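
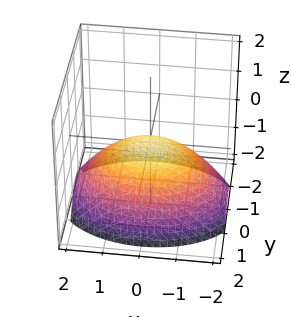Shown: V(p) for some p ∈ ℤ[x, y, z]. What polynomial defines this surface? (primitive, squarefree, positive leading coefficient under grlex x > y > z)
x^2 + 2*y^2 + 3*z

(a) deg p = 2. A single bowl opening along one axis; a quadric.
(b) Symmetries: mirror symmetry x ↦ −x ⇒ only even powers of x; mirror symmetry y ↦ −y ⇒ only even powers of y.
(c) Checking where it meets the axes: it crosses the x-axis at the gridline x = 0; one y-axis crossing is at y = 0; one z-axis crossing is at z = 0.
(d) Putting this together gives p.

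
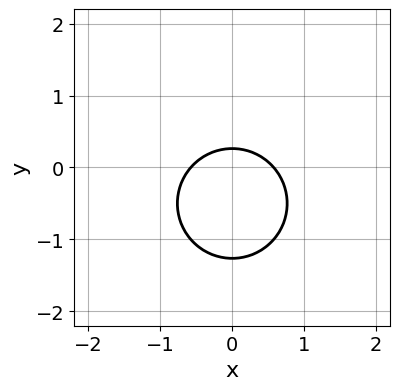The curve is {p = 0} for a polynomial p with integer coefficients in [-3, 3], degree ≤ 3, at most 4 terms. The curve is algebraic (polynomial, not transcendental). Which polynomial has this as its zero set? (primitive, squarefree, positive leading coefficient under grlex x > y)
The degree is 2 — the shape is more complex than any degree-1 curve.
Symmetries: the x ↦ −x reflection is a symmetry, so x appears only in even powers.
Putting this together gives p.

3*x^2 + 3*y^2 + 3*y - 1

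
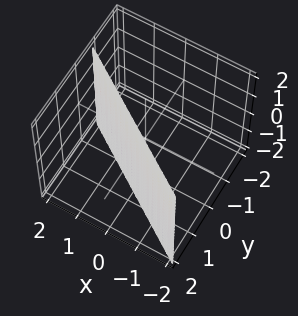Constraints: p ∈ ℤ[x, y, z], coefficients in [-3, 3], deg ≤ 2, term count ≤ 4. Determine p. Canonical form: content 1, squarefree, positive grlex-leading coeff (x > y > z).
2*x + 3*y - 2

First, the degree is 1 — the surface is flat (a plane).
Then, checking where it meets the axes: it crosses the x-axis at the gridline x = 1; no z-intercept at any integer in the box.
Finally, these observations pin down the coefficients.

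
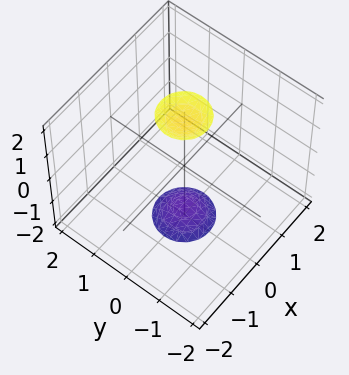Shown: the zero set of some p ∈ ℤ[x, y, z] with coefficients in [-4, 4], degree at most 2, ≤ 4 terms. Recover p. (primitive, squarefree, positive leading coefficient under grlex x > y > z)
3*x^2 + 3*y^2 - z^2 + 3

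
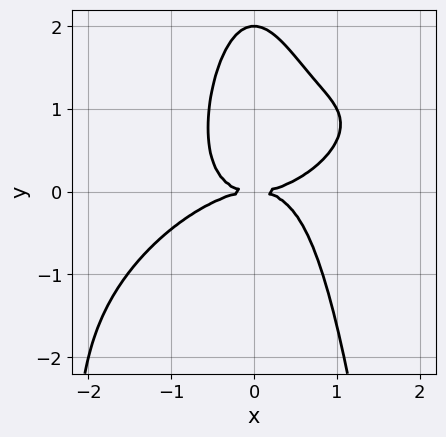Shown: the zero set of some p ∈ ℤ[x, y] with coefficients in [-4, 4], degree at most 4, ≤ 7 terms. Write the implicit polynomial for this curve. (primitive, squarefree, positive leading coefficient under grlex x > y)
1. deg p = 4.
2. Against the integer gridlines: it meets the x-axis at x = 0 (among the integer gridlines); the y-axis gridline crossings are at y ∈ {0, 2}.
3. Assembling these constraints gives the stated polynomial.

x^4 - 2*x^3*y + 2*x^2*y^2 + y^3 - 2*y^2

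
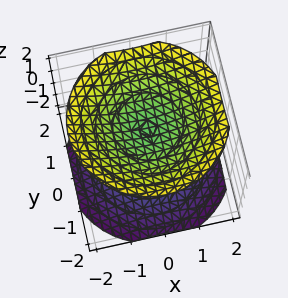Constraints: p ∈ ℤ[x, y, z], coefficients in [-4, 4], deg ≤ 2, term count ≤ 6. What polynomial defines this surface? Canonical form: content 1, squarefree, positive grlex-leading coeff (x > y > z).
2*x^2 + 2*y^2 - 3*z^2 + 3

There are 2 components. Treating them together as one polynomial.
deg p = 2. Two sheets facing apart; a quadric.
Symmetries: it's symmetric under z → −z, forcing even powers of z; the z-axis is an axis of rotation, so x and y enter only as x² + y².
Against the integer gridlines: the z-axis gridline crossings are at z ∈ {-1, 1}; it misses every integer gridline on the x-axis; it misses every integer gridline on the y-axis.
Together with the visible shape, these determine p as stated.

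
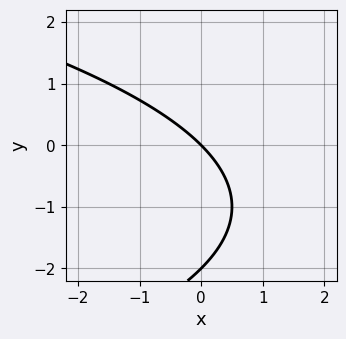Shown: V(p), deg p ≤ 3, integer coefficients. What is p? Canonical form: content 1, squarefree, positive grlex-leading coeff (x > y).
y^2 + 2*x + 2*y

1. The degree is 2 — no degree-1 curve has this shape.
2. From the axis intercepts and sections: among the integer gridlines, it crosses the y-axis at y ∈ {-2, 0}; it crosses the x-axis at the gridline x = 0.
3. Solving for integer coefficients yields p as stated.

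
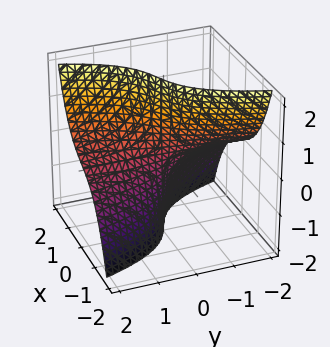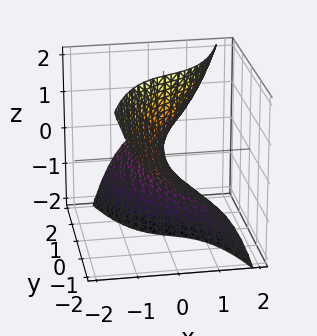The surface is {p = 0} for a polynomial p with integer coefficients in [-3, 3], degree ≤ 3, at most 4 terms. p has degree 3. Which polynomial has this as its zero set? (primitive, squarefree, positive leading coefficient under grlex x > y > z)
deg p = 3. A generic line meets the surface in up to 3 points.
Checking where it meets the axes: the visible z-axis segment lies entirely on the surface; the visible y-axis segment lies entirely on the surface.
Solving for integer coefficients yields p as stated.

2*x^3 - x^2 - 3*y*z + 3*x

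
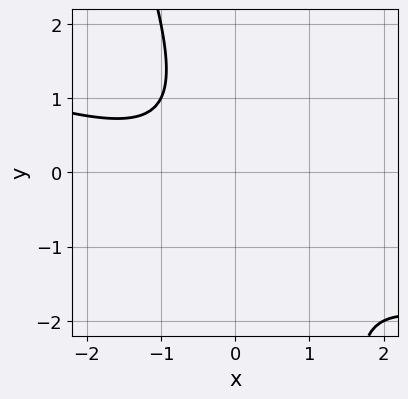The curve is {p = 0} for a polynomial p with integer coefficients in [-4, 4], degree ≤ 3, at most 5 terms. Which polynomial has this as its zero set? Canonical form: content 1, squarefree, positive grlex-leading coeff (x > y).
x^2 + 3*x*y + y^2 + x + 2

First, the degree is 2 — the shape is more complex than any degree-1 curve.
Then, from the axis intercepts and sections: no x-intercept at any integer in the box; it misses every integer gridline on the y-axis.
Finally, these observations pin down the coefficients.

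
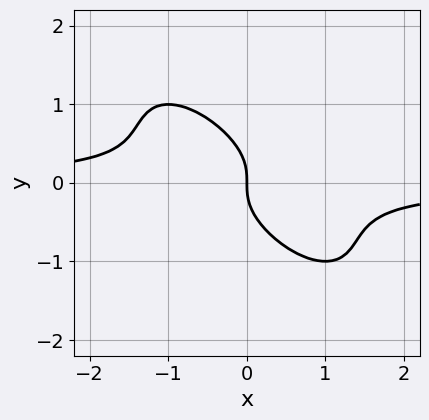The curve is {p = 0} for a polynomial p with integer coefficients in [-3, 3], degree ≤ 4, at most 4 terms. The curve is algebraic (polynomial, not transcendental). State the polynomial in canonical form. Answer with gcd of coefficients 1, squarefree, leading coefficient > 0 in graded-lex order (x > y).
(a) The degree is 3 — a generic line meets the curve in up to 3 points.
(b) Reading off the gridlines: one x-axis crossing is at x = 0; one y-axis crossing is at y = 0.
(c) Together with the visible shape, these determine p as stated.

2*x^2*y + 3*x*y^2 + 2*y^3 + x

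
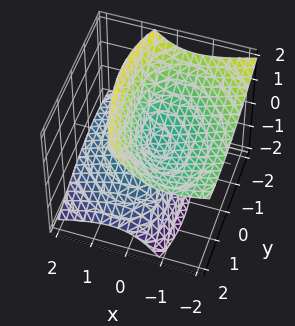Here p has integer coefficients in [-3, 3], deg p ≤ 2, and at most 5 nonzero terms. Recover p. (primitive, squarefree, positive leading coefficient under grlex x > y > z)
1. The picture has 2 separate pieces.
2. deg p = 2.
3. Observable constraints: it crosses the x-axis at the gridline x = 0; it meets the y-axis at y = 0 (among the integer gridlines).
4. These observations pin down the coefficients.

2*x^2 + x*y + 3*x*z + y^2 - 2*z^2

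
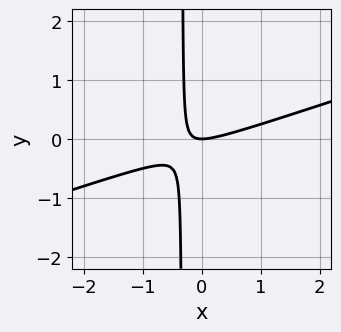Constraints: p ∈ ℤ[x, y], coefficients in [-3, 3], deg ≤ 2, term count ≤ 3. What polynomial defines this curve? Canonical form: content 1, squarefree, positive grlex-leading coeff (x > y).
First, degree: no degree-1 curve has this shape, so deg p = 2.
Then, from the axis intercepts and sections: one y-axis crossing is at y = 0; it meets the x-axis at x = 0 (among the integer gridlines).
Finally, these observations pin down the coefficients.

x^2 - 3*x*y - y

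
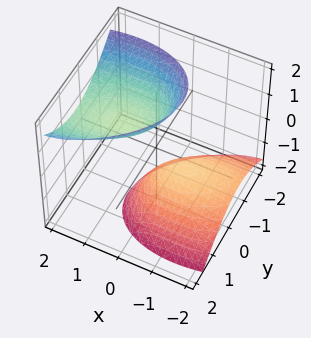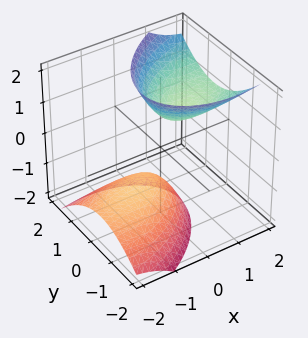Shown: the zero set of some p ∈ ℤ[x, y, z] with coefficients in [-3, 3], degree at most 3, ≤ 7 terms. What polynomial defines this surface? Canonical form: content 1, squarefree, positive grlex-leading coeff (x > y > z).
x^2 - x*y - 2*x*z + 2*y^2 - z^2 + 1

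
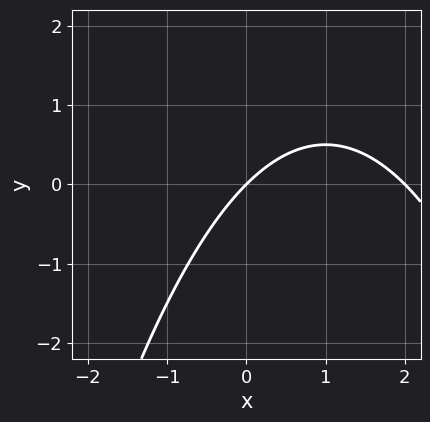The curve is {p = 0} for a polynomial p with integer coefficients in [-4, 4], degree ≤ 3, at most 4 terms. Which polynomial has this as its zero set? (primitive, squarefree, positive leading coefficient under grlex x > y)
x^2 - 2*x + 2*y

1. The degree is 2 — no degree-1 curve has this shape.
2. Reading off the gridlines: among the integer gridlines, it crosses the x-axis at x ∈ {0, 2}; one y-axis crossing is at y = 0.
3. These observations pin down the coefficients.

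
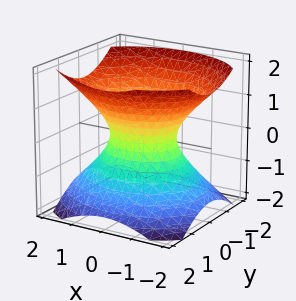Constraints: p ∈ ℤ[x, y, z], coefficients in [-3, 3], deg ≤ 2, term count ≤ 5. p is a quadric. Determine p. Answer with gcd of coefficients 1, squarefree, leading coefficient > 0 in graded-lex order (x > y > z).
First, degree: one connected sheet with a waist; a quadric, so deg p = 2.
Next, symmetries: it's symmetric under y → −y, forcing even powers of y; the z ↦ −z reflection is a symmetry, so z appears only in even powers; mirror symmetry x ↦ −x ⇒ only even powers of x.
Then, reading off the gridlines: the x-axis gridline crossings are at x ∈ {-1, 1}; no z-intercept at any integer in the box.
Finally, fitting integer coefficients to these (and the overall shape) gives p.

2*x^2 + 3*y^2 - 3*z^2 - 2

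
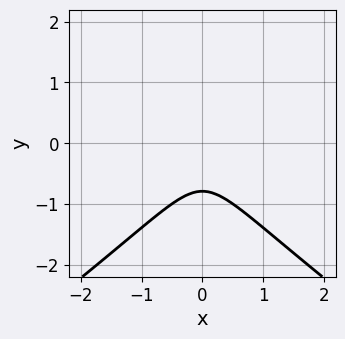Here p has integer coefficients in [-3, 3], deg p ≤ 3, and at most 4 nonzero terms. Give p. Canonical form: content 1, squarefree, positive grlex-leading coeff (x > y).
x^2*y - 2*y^3 - 3*x^2 - 1

The degree is 3 — a generic line meets the curve in up to 3 points.
Symmetries: it's symmetric under x → −x, forcing even powers of x.
Observable constraints: it misses every integer gridline on the x-axis.
Matching integer coefficients to the picture gives p.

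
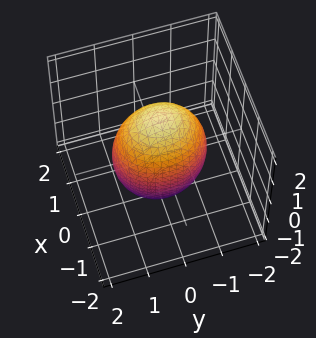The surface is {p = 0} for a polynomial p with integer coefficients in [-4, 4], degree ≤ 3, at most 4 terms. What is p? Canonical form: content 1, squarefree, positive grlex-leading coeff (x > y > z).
First, degree: a closed, bounded, convex surface; a quadric, so deg p = 2.
Then, symmetries: mirror symmetry y ↦ −y ⇒ only even powers of y; it's symmetric under z → −z, forcing even powers of z; mirror symmetry x ↦ −x ⇒ only even powers of x.
Next, against the integer gridlines: among the integer gridlines, it crosses the x-axis at x ∈ {-1, 1}.
Finally, the integer polynomial consistent with all of this is the stated p.

3*x^2 + 2*y^2 + z^2 - 3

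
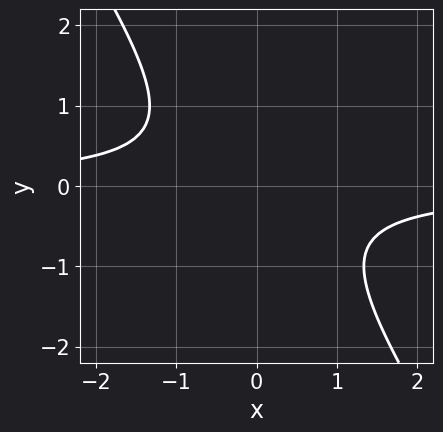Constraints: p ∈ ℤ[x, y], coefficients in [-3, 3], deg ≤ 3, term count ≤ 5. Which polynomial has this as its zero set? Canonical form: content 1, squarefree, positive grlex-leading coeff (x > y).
3*x*y + 2*y^2 + 2

(a) deg p = 2. A generic line meets the curve in up to 2 points.
(b) From the visible intercepts: no x-intercept at any integer in the box; the curve avoids every integer y-axis point in the box.
(c) Assembling these constraints gives the stated polynomial.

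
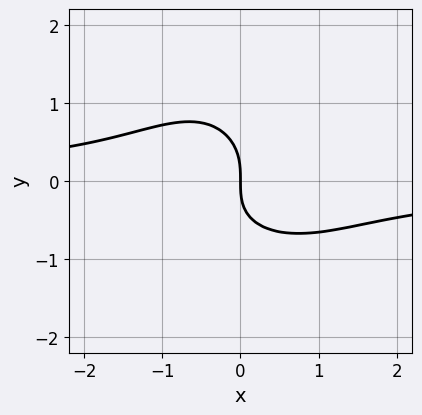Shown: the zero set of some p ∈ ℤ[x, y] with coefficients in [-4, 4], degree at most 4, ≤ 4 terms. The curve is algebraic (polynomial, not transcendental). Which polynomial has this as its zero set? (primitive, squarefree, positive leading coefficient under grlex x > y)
y^4 - 3*x^2*y - 3*y^3 - 3*x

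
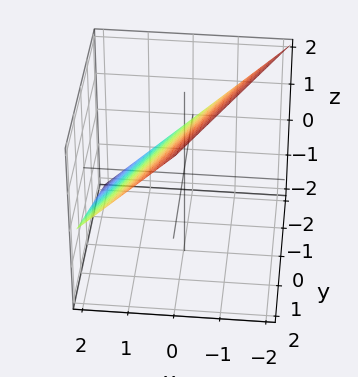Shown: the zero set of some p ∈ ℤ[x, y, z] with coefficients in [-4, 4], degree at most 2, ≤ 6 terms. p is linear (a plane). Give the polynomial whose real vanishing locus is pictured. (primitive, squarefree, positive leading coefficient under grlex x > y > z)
(a) deg p = 1.
(b) Against the integer gridlines: it meets the z-axis at z = 1 (among the integer gridlines); it crosses the x-axis at the gridline x = 1; it crosses the y-axis at the gridline y = -2.
(c) The integer polynomial consistent with all of this is the stated p.

2*x - y + 2*z - 2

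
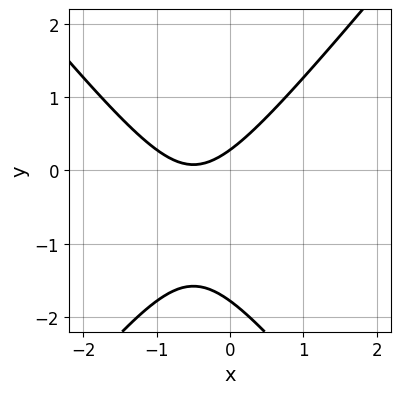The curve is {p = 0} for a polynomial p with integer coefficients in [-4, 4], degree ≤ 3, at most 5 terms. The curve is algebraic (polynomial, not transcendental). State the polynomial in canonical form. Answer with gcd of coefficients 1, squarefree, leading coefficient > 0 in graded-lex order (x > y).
1. Degree: a generic line meets the curve in up to 2 points, so deg p = 2.
2. From the axis intercepts and sections: the curve avoids every integer x-axis point in the box.
3. These observations pin down the coefficients.

3*x^2 - 2*y^2 + 3*x - 3*y + 1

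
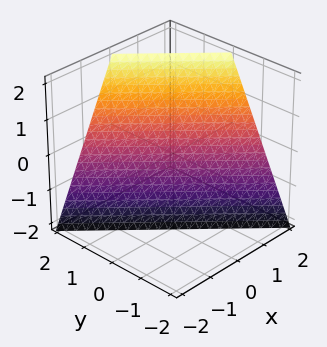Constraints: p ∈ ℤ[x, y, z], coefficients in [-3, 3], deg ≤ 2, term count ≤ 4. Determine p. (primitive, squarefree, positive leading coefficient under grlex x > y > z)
First, the degree is 1 — the surface is flat (a plane).
Then, observable constraints: it crosses the y-axis at the gridline y = 1; it meets the z-axis at z = -2 (among the integer gridlines); it meets the x-axis at x = 1 (among the integer gridlines).
Finally, assembling these constraints gives the stated polynomial.

2*x + 2*y - z - 2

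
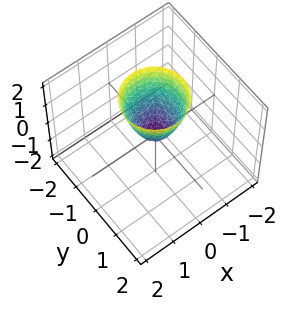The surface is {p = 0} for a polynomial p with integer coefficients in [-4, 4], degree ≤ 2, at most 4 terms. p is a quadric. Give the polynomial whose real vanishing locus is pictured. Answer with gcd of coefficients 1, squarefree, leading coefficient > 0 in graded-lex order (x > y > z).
1. deg p = 2. A single bowl opening along one axis; a quadric.
2. Symmetry: every cross-section ⟂ z is a circle, so x, y appear only via x² + y².
3. Checking where it meets the axes: it meets the z-axis at z = 0 (among the integer gridlines); a circular section at z = 1 has radius between 0 and 1; one x-axis crossing is at x = 0; it meets the y-axis at y = 0 (among the integer gridlines).
4. Solving for integer coefficients yields p as stated.

2*x^2 + 2*y^2 - z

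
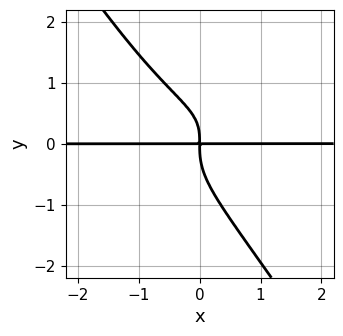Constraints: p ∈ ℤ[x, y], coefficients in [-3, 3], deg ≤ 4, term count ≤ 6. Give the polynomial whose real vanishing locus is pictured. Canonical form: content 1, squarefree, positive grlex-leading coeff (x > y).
1. Degree: the shape is more complex than any degree-3 curve, so deg p = 4.
2. From the axis intercepts and sections: every point of the x-axis in the box is on the curve.
3. Putting this together gives p.

2*x^2*y^2 - 3*x*y^3 - 3*y^4 + 2*x*y^2 - 3*x*y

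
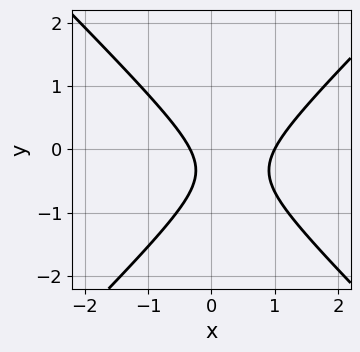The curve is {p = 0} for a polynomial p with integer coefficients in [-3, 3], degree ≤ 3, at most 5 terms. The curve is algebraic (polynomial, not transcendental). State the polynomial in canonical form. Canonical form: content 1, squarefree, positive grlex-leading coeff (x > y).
3*x^2 - 3*y^2 - 2*x - 2*y - 1

First, degree: no degree-1 curve has this shape, so deg p = 2.
Then, checking where it meets the axes: no y-intercept at any integer in the box; one x-axis crossing is at x = 1.
Finally, fitting integer coefficients to these (and the overall shape) gives p.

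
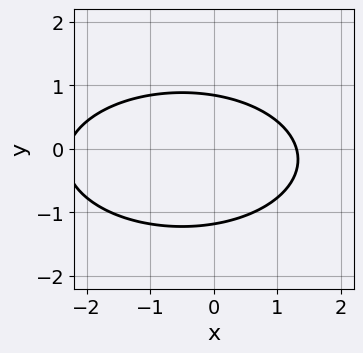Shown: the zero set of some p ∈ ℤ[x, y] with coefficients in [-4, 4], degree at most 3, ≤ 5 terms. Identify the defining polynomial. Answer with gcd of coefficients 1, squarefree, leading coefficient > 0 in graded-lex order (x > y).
x^2 + 3*y^2 + x + y - 3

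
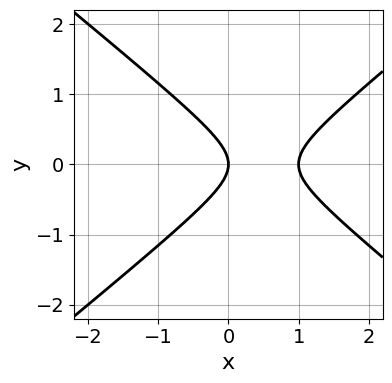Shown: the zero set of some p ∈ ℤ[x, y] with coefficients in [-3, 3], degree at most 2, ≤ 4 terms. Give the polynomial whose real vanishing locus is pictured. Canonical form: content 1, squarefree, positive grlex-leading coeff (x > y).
The degree is 2 — the shape is more complex than any degree-1 curve.
Symmetries: mirror symmetry y ↦ −y ⇒ only even powers of y.
Checking where it meets the axes: it crosses the y-axis at the gridline y = 0; among the integer gridlines, it crosses the x-axis at x ∈ {0, 1}.
These observations pin down the coefficients.

2*x^2 - 3*y^2 - 2*x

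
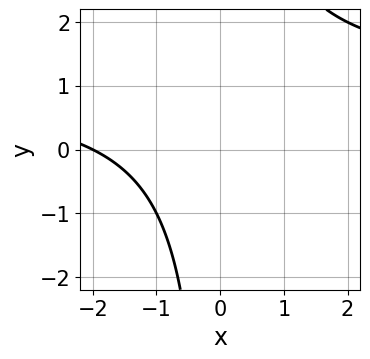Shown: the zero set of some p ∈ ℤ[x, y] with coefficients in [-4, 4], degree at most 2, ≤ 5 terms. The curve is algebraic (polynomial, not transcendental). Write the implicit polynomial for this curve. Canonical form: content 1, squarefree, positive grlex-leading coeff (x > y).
x*y - x - 2

Degree: no degree-1 curve has this shape, so deg p = 2.
Against the integer gridlines: it meets the x-axis at x = -2 (among the integer gridlines); the curve avoids every integer y-axis point in the box.
Solving for integer coefficients yields p as stated.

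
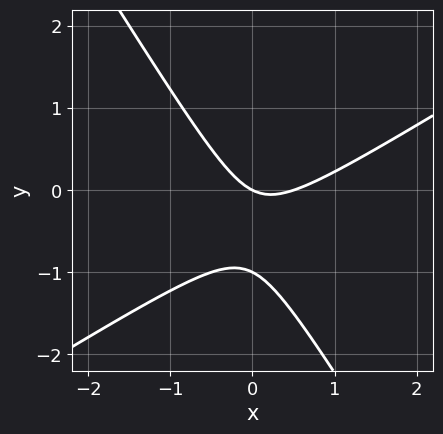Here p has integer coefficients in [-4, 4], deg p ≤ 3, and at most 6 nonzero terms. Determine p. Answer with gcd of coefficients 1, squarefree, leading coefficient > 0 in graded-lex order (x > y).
2*x^2 - 2*x*y - 2*y^2 - x - 2*y

Degree: no degree-1 curve has this shape, so deg p = 2.
Observable constraints: one x-axis crossing is at x = 0; the y-axis gridline crossings are at y ∈ {-1, 0}.
Fitting integer coefficients to these (and the overall shape) gives p.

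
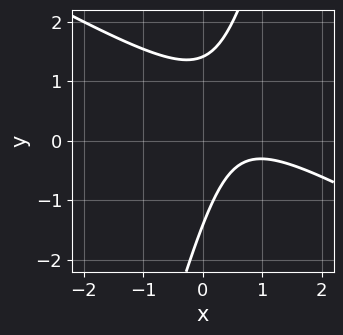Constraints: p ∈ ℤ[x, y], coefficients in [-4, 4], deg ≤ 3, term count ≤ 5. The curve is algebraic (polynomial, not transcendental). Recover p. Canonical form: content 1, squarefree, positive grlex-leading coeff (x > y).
First, the degree is 2 — a generic line meets the curve in up to 2 points.
Next, from the axis intercepts and sections: the curve avoids every integer x-axis point in the box.
Finally, the integer polynomial consistent with all of this is the stated p.

2*x^2 + 3*x*y - y^2 - 3*x + 2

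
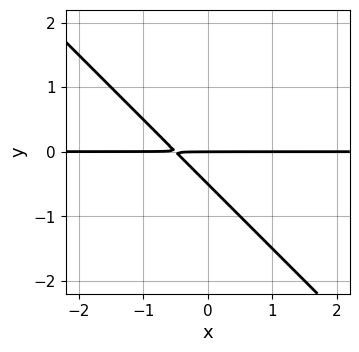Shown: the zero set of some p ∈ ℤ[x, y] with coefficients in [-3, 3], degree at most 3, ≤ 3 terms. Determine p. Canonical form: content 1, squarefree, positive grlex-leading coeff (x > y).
(a) deg p = 2. The shape is more complex than any degree-1 curve.
(b) From the visible intercepts: every point of the x-axis in the box is on the curve; one y-axis crossing is at y = 0.
(c) Assembling these constraints gives the stated polynomial.

2*x*y + 2*y^2 + y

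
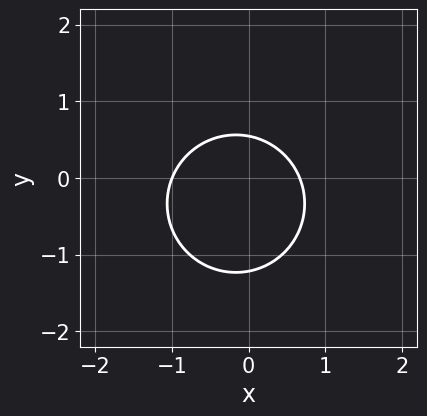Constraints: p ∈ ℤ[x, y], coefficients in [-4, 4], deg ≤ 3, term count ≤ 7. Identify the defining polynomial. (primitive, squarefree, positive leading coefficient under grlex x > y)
(a) Degree: a generic line meets the curve in up to 2 points, so deg p = 2.
(b) Against the integer gridlines: one x-axis crossing is at x = -1.
(c) Fitting integer coefficients to these (and the overall shape) gives p.

3*x^2 + 3*y^2 + x + 2*y - 2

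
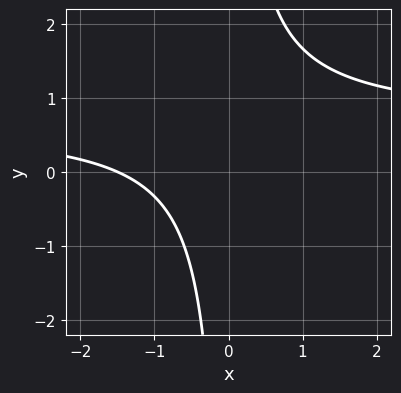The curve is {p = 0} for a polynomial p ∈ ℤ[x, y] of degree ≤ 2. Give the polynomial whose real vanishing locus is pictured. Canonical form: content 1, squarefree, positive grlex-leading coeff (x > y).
3*x*y - 2*x - 3

1. The degree is 2 — a generic line meets the curve in up to 2 points.
2. Against the integer gridlines: no y-intercept at any integer in the box.
3. The integer polynomial consistent with all of this is the stated p.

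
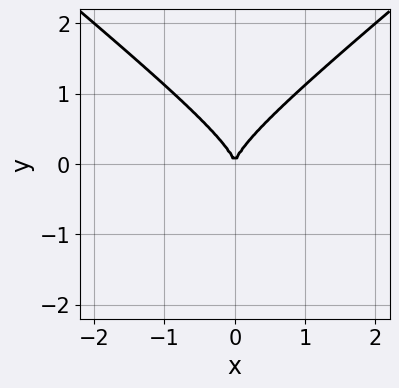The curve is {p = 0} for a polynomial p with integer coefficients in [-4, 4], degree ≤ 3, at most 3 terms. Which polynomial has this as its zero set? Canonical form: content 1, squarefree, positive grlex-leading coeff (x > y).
2*x^2*y - 3*y^3 + 2*x^2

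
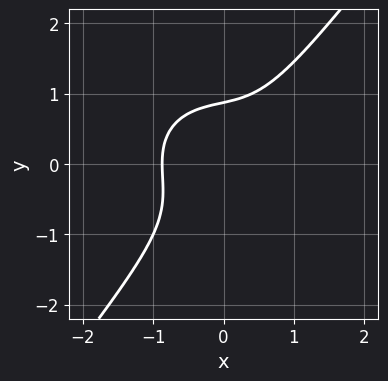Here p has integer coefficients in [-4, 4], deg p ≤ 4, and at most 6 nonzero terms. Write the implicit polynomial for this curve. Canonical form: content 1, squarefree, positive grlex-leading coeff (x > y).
3*x^3 + 2*x*y^2 - 3*y^3 + 2

First, degree: the shape is more complex than any degree-2 curve, so deg p = 3.
Finally, matching integer coefficients to the picture gives p.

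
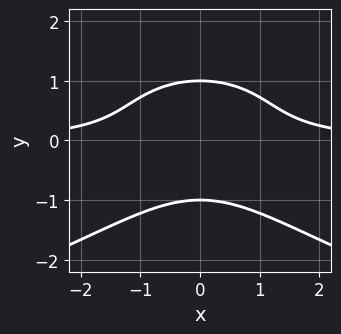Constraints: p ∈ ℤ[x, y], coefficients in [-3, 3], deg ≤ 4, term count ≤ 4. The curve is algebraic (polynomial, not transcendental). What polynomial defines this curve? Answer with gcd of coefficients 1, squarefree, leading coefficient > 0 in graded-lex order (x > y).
Degree: a generic line meets the curve in up to 4 points, so deg p = 4.
Symmetries: it's symmetric under x → −x, forcing even powers of x.
From the visible intercepts: the y-axis gridline crossings are at y ∈ {-1, 1}; no x-intercept at any integer in the box.
These observations pin down the coefficients.

y^4 + x^2*y - 1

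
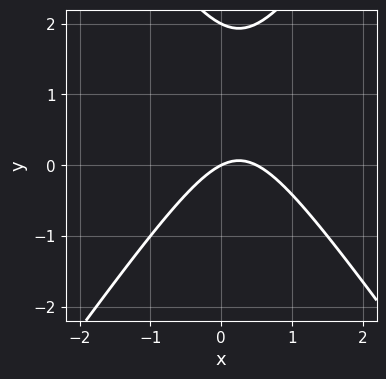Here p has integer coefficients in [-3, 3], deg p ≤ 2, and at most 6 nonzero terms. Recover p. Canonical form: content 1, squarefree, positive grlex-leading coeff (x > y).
2*x^2 - y^2 - x + 2*y

deg p = 2. A generic line meets the curve in up to 2 points.
Observable constraints: among the integer gridlines, it crosses the y-axis at y ∈ {0, 2}; it crosses the x-axis at the gridline x = 0.
Assembling these constraints gives the stated polynomial.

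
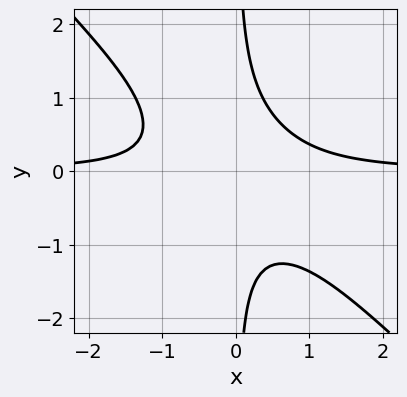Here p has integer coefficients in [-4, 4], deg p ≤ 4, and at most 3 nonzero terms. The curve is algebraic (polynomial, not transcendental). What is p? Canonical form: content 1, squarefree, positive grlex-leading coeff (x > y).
2*x^2*y + 2*x*y^2 - 1

(a) deg p = 3. A generic line meets the curve in up to 3 points.
(b) Checking where it meets the axes: no x-intercept at any integer in the box; it misses every integer gridline on the y-axis.
(c) Matching integer coefficients to the picture gives p.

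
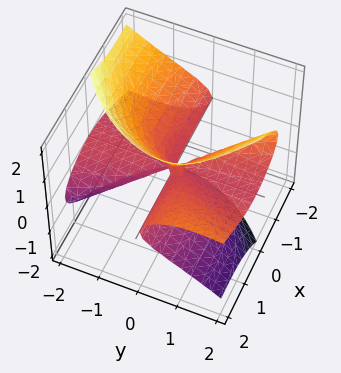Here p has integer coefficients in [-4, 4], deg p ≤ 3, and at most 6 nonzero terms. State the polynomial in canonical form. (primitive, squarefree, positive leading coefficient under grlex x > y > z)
x^2*y - 3*x*z^2 - 2*y^2*z + 2*z^3

(a) deg p = 3.
(b) From the visible intercepts: every point of the x-axis in the box is on the surface; it crosses the z-axis at the gridline z = 0.
(c) Putting this together gives p.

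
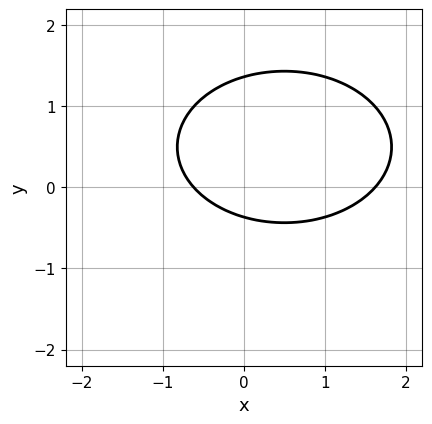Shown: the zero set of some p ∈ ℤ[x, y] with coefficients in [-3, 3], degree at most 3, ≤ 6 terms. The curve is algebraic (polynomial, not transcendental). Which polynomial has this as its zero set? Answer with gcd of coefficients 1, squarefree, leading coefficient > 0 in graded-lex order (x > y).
x^2 + 2*y^2 - x - 2*y - 1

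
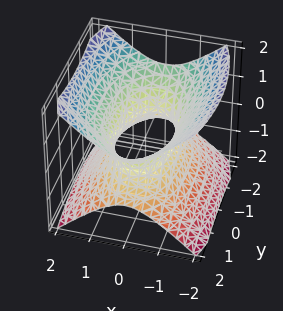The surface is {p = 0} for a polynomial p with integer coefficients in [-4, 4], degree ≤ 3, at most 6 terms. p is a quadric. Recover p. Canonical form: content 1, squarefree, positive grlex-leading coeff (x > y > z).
3*x^2 + y^2 - 3*z^2 - 2

(a) Degree: an hourglass — one-sheet hyperboloid; a quadric, so deg p = 2.
(b) Symmetries: the z ↦ −z reflection is a symmetry, so z appears only in even powers; mirror symmetry y ↦ −y ⇒ only even powers of y; mirror symmetry x ↦ −x ⇒ only even powers of x.
(c) From the axis intercepts and sections: the surface avoids every integer z-axis point in the box.
(d) Matching integer coefficients to the picture gives p.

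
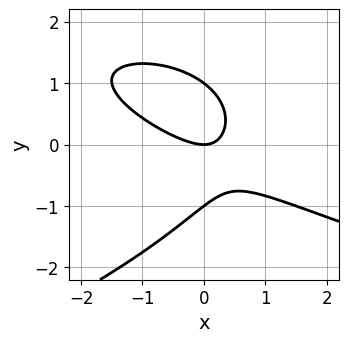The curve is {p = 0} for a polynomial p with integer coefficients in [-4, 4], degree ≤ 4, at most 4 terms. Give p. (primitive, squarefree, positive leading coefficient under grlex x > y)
2*y^3 + 2*x^2 + 3*x*y - 2*y

1. The degree is 3 — no degree-2 curve has this shape.
2. From the axis intercepts and sections: it meets the x-axis at x = 0 (among the integer gridlines); the y-axis gridline crossings are at y ∈ {-1, 0, 1}.
3. Solving for integer coefficients yields p as stated.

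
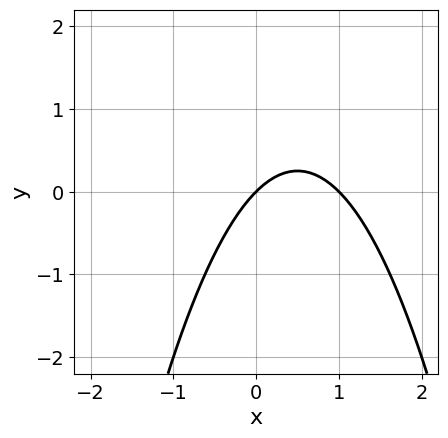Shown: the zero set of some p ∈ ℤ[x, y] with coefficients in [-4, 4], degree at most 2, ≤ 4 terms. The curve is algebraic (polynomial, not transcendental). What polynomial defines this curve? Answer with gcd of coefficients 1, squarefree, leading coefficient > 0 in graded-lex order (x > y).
x^2 - x + y

(a) Degree: the shape is more complex than any degree-1 curve, so deg p = 2.
(b) Observable constraints: it meets the y-axis at y = 0 (among the integer gridlines); the x-axis gridline crossings are at x ∈ {0, 1}.
(c) Assembling these constraints gives the stated polynomial.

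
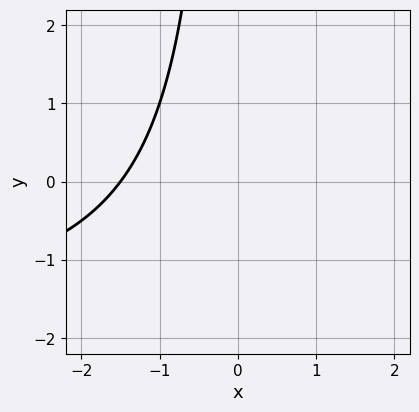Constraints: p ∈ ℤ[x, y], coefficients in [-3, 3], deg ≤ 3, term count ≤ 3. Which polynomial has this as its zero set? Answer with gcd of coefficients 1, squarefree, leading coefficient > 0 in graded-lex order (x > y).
(a) deg p = 2. No degree-1 curve has this shape.
(b) Against the integer gridlines: no y-intercept at any integer in the box.
(c) Assembling these constraints gives the stated polynomial.

x*y + 2*x + 3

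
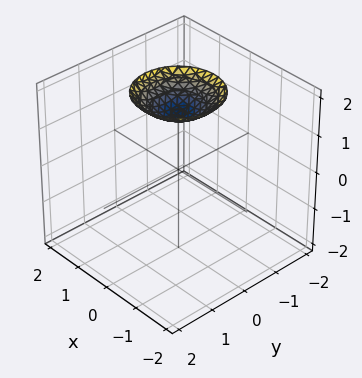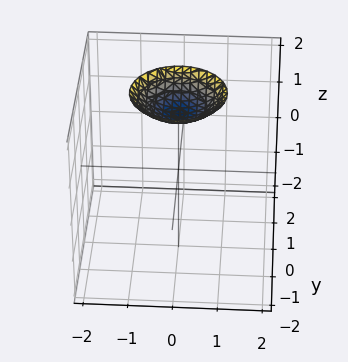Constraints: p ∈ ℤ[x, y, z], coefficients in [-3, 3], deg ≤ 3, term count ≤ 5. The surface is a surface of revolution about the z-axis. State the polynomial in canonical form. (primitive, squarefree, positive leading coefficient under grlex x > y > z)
deg p = 2. The shape is more complex than any degree-1 surface.
Symmetries: the z-axis is an axis of rotation, so x and y enter only as x² + y².
Against the integer gridlines: it misses every integer gridline on the x-axis; a circular section at z = 2 has radius exactly 1; it misses every integer gridline on the y-axis.
Together with the visible shape, these determine p as stated.

x^2 + y^2 - 2*z + 3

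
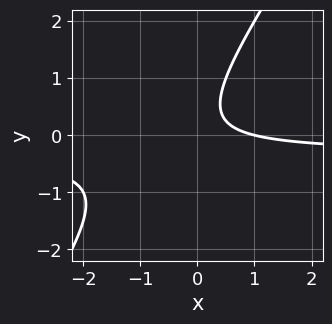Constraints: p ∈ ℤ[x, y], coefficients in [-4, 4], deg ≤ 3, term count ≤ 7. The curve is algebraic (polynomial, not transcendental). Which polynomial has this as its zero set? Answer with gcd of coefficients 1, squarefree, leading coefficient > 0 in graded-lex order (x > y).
Degree: no degree-1 curve has this shape, so deg p = 2.
Reading off the gridlines: one x-axis crossing is at x = 1; no y-intercept at any integer in the box.
Putting this together gives p.

3*x*y - 2*y^2 + x + y - 1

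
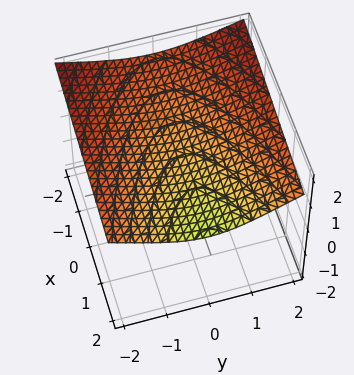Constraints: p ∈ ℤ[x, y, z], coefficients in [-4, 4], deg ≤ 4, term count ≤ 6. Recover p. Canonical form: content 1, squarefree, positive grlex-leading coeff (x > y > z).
2*z^3 + 2*x*z - 2*y^2 + z^2 - 3

1. I count 2 distinct pieces. They look like related sheets of one shape, so recover p as a whole.
2. Degree: a generic line meets the surface in up to 3 points, so deg p = 3.
3. Against the integer gridlines: it misses every integer gridline on the x-axis; no y-intercept at any integer in the box; one z-axis crossing is at z = 1.
4. Solving for integer coefficients yields p as stated.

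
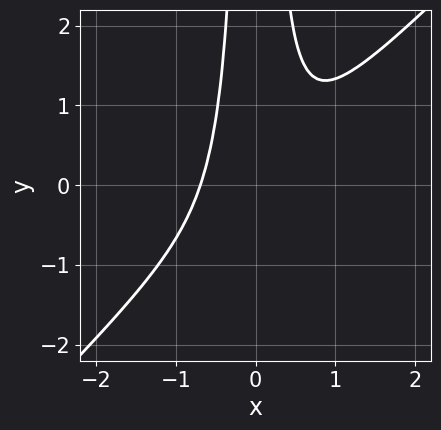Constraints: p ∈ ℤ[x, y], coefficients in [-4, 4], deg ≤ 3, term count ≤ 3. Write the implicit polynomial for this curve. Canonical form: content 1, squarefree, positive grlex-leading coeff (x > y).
3*x^3 - 3*x^2*y + 1

First, deg p = 3. No degree-2 curve has this shape.
Next, against the integer gridlines: the curve avoids every integer y-axis point in the box.
Finally, fitting integer coefficients to these (and the overall shape) gives p.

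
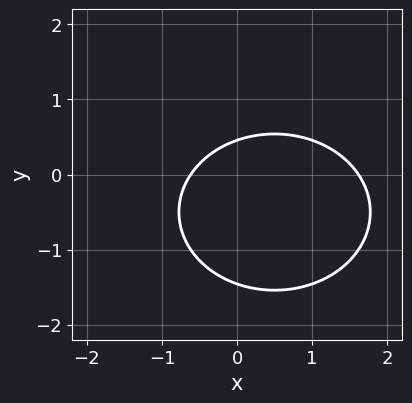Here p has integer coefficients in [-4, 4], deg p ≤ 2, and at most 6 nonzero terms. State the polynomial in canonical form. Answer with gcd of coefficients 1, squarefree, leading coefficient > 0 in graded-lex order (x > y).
(a) The degree is 2 — a generic line meets the curve in up to 2 points.
(b) Solving for integer coefficients yields p as stated.

2*x^2 + 3*y^2 - 2*x + 3*y - 2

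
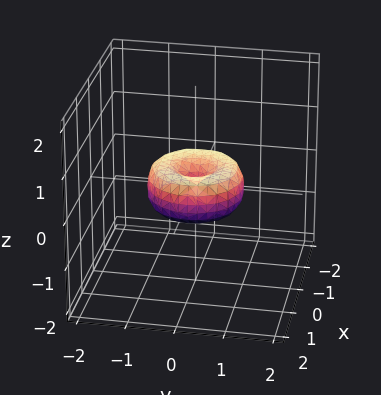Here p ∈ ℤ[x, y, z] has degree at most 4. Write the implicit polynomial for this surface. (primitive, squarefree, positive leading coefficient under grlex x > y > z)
x^4 + 2*x^2*y^2 + y^4 - x^2 - y^2 + z^2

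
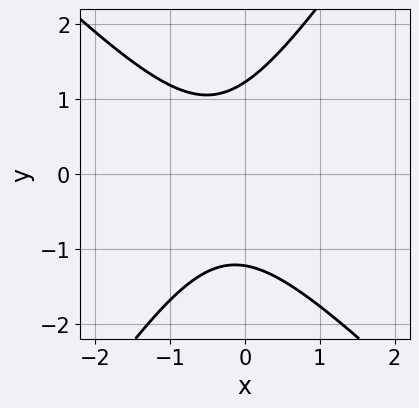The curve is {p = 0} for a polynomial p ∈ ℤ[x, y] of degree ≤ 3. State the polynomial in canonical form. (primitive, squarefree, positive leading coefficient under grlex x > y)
3*x^2 + x*y - 2*y^2 + 2*x + 3

1. deg p = 2. The shape is more complex than any degree-1 curve.
2. From the axis intercepts and sections: it misses every integer gridline on the x-axis.
3. Solving for integer coefficients yields p as stated.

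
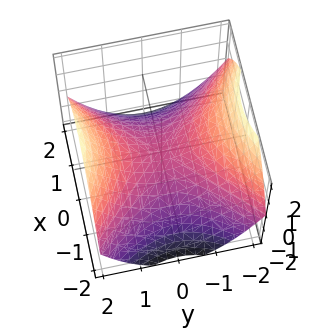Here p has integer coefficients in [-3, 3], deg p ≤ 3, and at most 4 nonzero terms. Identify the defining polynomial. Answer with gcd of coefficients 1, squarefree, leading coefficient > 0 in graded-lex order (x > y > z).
x^2 - y^2 + 2*z

Degree: a saddle surface; a quadric, so deg p = 2.
Symmetries: the x ↦ −x reflection is a symmetry, so x appears only in even powers; it's symmetric under y → −y, forcing even powers of y.
From the axis intercepts and sections: one y-axis crossing is at y = 0; it crosses the x-axis at the gridline x = 0.
Solving for integer coefficients yields p as stated.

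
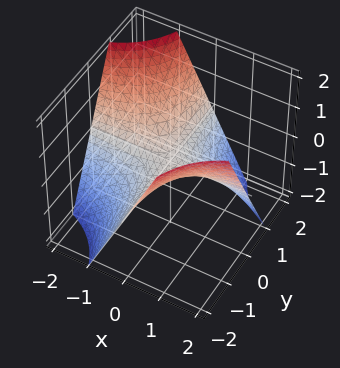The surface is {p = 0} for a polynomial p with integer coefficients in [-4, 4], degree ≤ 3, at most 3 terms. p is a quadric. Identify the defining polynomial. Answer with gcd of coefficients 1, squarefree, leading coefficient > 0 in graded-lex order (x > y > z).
x*y + z

(a) The degree is 2 — a saddle surface; a quadric.
(b) Observable constraints: the visible x-axis segment lies entirely on the surface; it meets the z-axis at z = 0 (among the integer gridlines); the visible y-axis segment lies entirely on the surface.
(c) These observations pin down the coefficients.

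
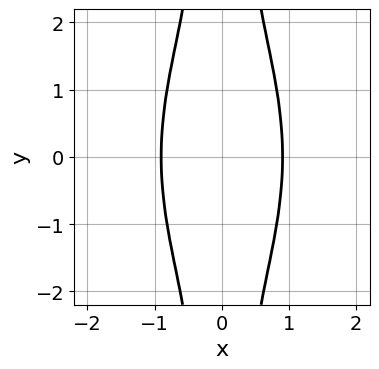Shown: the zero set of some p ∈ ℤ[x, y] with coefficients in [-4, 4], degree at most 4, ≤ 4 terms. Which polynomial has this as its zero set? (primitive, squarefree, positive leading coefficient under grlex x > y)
3*x^4 + x^2*y^2 - 2

The degree is 4 — the shape is more complex than any degree-3 curve.
Symmetries: mirror symmetry x ↦ −x ⇒ only even powers of x; mirror symmetry y ↦ −y ⇒ only even powers of y.
From the visible intercepts: it misses every integer gridline on the y-axis.
Putting this together gives p.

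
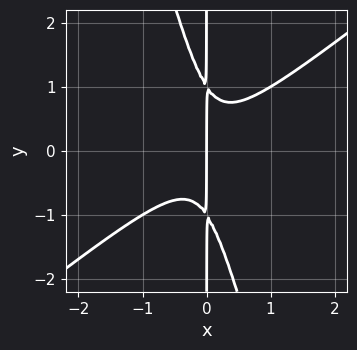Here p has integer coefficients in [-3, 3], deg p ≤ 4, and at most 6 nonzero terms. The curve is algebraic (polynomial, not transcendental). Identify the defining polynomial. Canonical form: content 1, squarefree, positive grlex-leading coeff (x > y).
1. The degree is 3 — no degree-2 curve has this shape.
2. Observable constraints: every point of the y-axis in the box is on the curve; it crosses the x-axis at the gridline x = 0.
3. Together with the visible shape, these determine p as stated.

3*x^3 - 3*x^2*y - x*y^2 + x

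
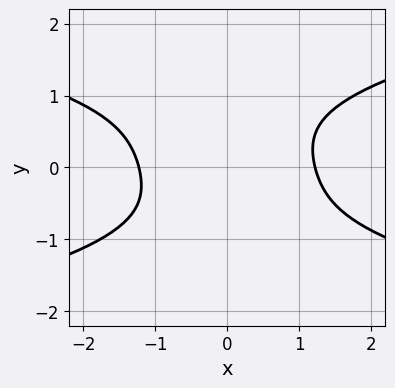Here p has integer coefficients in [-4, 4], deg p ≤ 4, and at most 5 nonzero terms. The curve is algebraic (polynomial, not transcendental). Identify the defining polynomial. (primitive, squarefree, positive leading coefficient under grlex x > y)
First, deg p = 4. The shape is more complex than any degree-3 curve.
Then, reading off the gridlines: the curve avoids every integer y-axis point in the box.
Finally, fitting integer coefficients to these (and the overall shape) gives p.

3*y^4 - 2*x^2 - x*y + 2*y^2 + 3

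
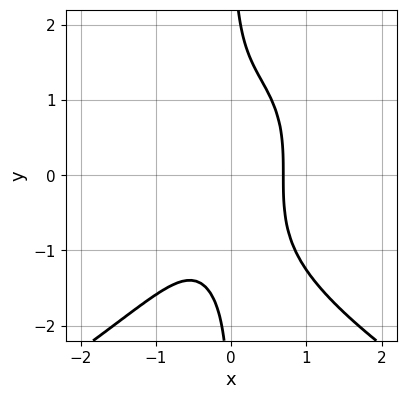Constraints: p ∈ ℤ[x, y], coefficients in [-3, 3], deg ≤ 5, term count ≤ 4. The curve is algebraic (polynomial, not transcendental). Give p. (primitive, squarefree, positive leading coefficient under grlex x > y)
(a) deg p = 4. No degree-3 curve has this shape.
(b) Reading off the gridlines: the curve avoids every integer y-axis point in the box.
(c) Assembling these constraints gives the stated polynomial.

x*y^3 + 3*x^3 - 1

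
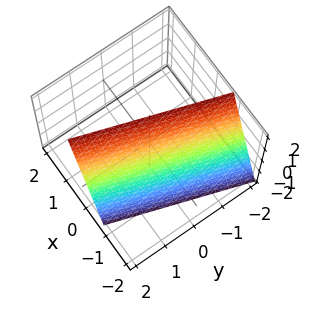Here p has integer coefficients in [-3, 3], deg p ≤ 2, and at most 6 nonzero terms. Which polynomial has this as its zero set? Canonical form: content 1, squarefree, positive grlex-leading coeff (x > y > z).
The degree is 1 — every cross-section is a straight line — this is a plane.
Against the integer gridlines: it meets the z-axis at z = 2 (among the integer gridlines); it meets the y-axis at y = 2 (among the integer gridlines).
Assembling these constraints gives the stated polynomial.

3*x - y - z + 2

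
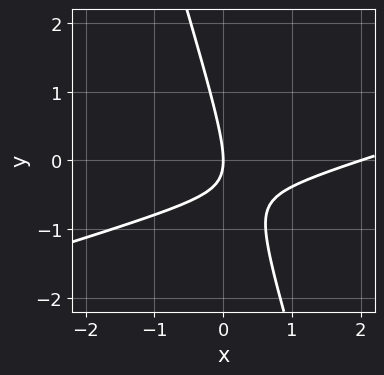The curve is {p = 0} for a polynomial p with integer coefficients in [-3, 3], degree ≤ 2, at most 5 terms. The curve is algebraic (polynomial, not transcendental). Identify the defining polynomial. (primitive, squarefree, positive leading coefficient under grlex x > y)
x^2 - 3*x*y - y^2 - 2*x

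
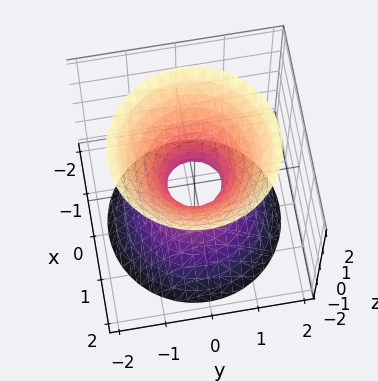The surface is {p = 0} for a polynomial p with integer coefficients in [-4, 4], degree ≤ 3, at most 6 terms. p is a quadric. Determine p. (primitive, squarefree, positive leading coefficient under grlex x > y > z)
3*x^2 + 3*y^2 - 2*z^2 - 1

Degree: one connected sheet with a waist; a quadric, so deg p = 2.
By symmetry, every cross-section ⟂ z is a circle, so x, y appear only via x² + y²; it's symmetric under z → −z, forcing even powers of z.
Reading off the gridlines: a circular section at z = -2 has radius between 1 and 2; no z-intercept at any integer in the box.
These observations pin down the coefficients.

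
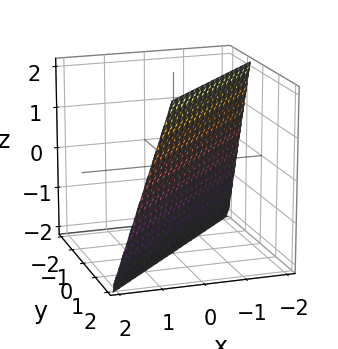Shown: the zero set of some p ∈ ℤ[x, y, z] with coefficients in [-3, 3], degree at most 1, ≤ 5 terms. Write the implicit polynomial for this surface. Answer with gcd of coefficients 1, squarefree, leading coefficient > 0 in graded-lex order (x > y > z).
1. deg p = 1.
2. From the axis intercepts and sections: it crosses the z-axis at the gridline z = -2.
3. The integer polynomial consistent with all of this is the stated p.

3*x - 3*y + z + 2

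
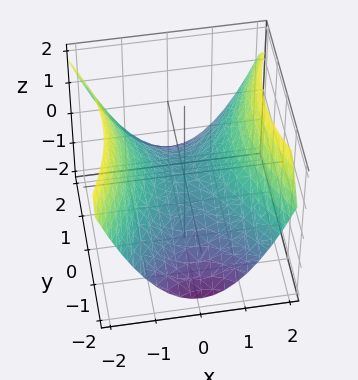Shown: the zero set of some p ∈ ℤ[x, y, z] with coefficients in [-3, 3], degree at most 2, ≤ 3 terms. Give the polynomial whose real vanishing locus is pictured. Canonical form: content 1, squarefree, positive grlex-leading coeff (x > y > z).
2*x^2 - y^2 - 3*z

1. deg p = 2.
2. Symmetries: mirror symmetry y ↦ −y ⇒ only even powers of y; it's symmetric under x → −x, forcing even powers of x.
3. Observable constraints: it crosses the x-axis at the gridline x = 0; it meets the y-axis at y = 0 (among the integer gridlines).
4. Putting this together gives p.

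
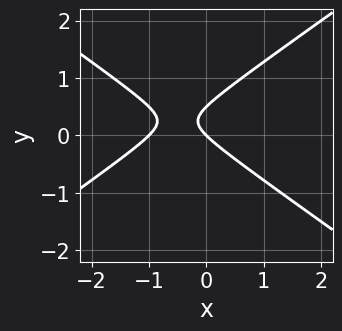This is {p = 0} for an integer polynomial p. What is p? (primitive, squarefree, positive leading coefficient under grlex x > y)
1. Degree: no degree-1 curve has this shape, so deg p = 2.
2. Observable constraints: it meets the y-axis at y = 0 (among the integer gridlines); among the integer gridlines, it crosses the x-axis at x ∈ {-1, 0}.
3. These observations pin down the coefficients.

x^2 - 2*y^2 + x + y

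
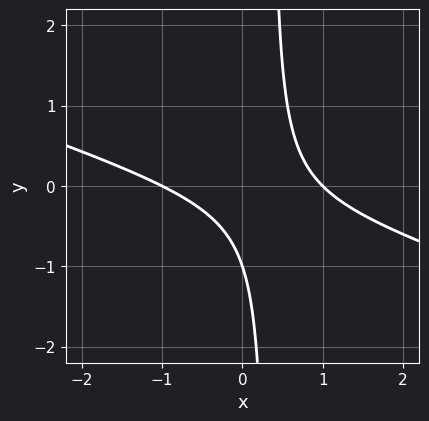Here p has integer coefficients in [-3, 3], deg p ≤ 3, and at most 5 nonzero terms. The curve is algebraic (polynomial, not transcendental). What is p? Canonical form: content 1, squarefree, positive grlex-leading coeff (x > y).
deg p = 2.
Against the integer gridlines: among the integer gridlines, it crosses the x-axis at x ∈ {-1, 1}; one y-axis crossing is at y = -1.
The integer polynomial consistent with all of this is the stated p.

x^2 + 3*x*y - y - 1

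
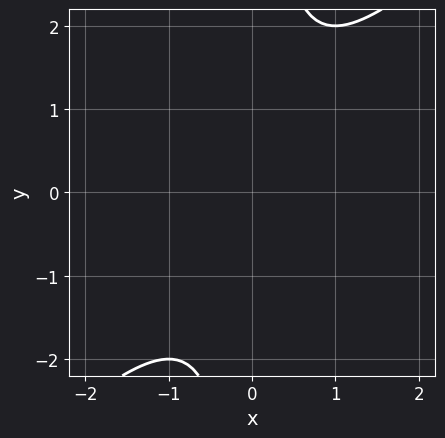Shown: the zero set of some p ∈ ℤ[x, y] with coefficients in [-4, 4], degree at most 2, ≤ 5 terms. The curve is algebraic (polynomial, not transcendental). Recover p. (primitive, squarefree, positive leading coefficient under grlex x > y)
x^2 - x*y + 1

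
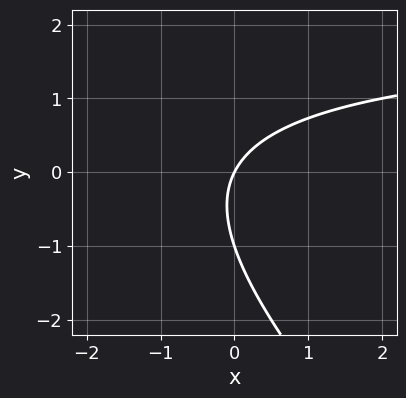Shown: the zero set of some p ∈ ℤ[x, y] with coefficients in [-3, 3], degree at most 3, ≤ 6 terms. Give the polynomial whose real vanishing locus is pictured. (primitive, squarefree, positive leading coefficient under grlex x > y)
First, degree: no degree-1 curve has this shape, so deg p = 2.
Then, from the visible intercepts: the y-axis gridline crossings are at y ∈ {-1, 0}; it crosses the x-axis at the gridline x = 0.
Finally, the integer polynomial consistent with all of this is the stated p.

x*y + y^2 - 2*x + y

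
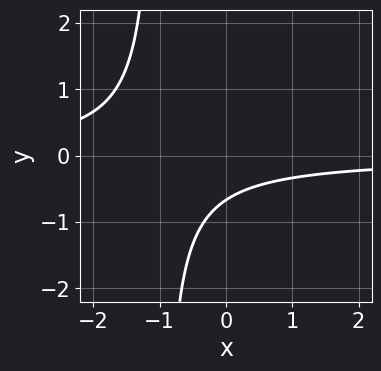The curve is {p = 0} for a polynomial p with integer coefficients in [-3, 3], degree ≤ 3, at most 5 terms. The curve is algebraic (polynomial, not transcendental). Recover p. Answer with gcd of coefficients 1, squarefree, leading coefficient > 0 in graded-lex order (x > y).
3*x*y + 3*y + 2

1. The degree is 2 — a generic line meets the curve in up to 2 points.
2. Observable constraints: the curve avoids every integer x-axis point in the box.
3. Matching integer coefficients to the picture gives p.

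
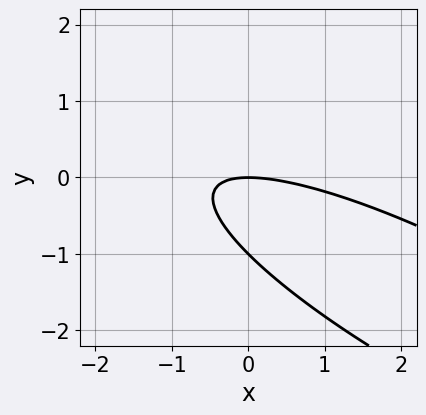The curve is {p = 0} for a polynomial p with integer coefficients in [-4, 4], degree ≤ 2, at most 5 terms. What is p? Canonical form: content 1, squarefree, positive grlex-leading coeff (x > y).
x^2 + 3*x*y + 3*y^2 + 3*y

The degree is 2 — no degree-1 curve has this shape.
Against the integer gridlines: the y-axis gridline crossings are at y ∈ {-1, 0}; it meets the x-axis at x = 0 (among the integer gridlines).
Together with the visible shape, these determine p as stated.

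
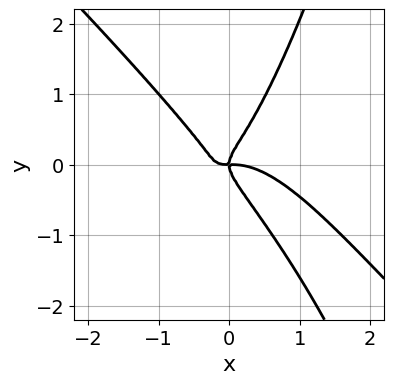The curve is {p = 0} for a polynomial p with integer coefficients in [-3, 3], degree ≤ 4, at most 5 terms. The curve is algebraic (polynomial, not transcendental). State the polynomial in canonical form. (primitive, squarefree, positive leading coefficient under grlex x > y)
3*x^4 + 3*x^3*y + 3*x^2*y - 2*y^3 + x*y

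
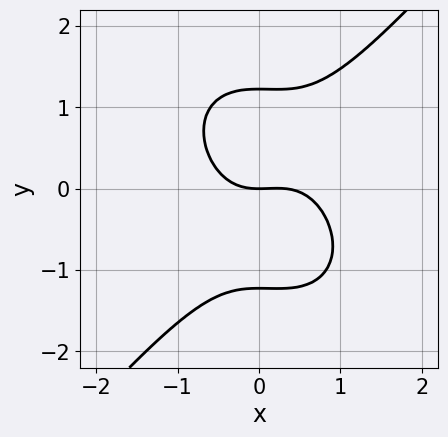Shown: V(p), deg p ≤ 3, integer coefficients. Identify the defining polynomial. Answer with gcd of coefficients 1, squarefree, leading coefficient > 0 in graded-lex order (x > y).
1. The degree is 3 — the shape is more complex than any degree-2 curve.
2. Against the integer gridlines: one x-axis crossing is at x = 0; one y-axis crossing is at y = 0.
3. Solving for integer coefficients yields p as stated.

3*x^3 - 2*y^3 - x^2 + 3*y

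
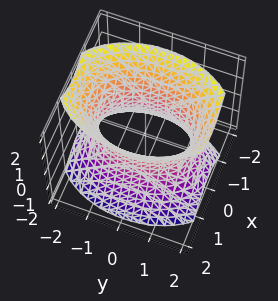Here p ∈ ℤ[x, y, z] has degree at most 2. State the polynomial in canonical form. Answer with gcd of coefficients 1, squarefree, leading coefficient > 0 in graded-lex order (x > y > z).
deg p = 2.
Symmetries: the x ↦ −x reflection is a symmetry, so x appears only in even powers; it's symmetric under y → −y, forcing even powers of y; mirror symmetry z ↦ −z ⇒ only even powers of z.
From the visible intercepts: no z-intercept at any integer in the box; among the integer gridlines, it crosses the x-axis at x ∈ {-1, 1}.
Matching integer coefficients to the picture gives p.

2*x^2 + y^2 - z^2 - 2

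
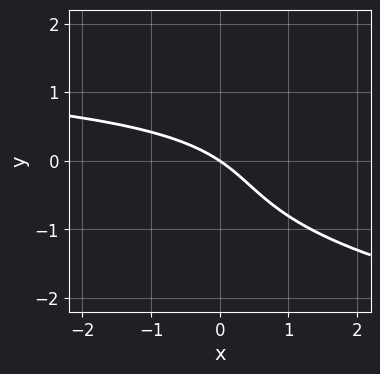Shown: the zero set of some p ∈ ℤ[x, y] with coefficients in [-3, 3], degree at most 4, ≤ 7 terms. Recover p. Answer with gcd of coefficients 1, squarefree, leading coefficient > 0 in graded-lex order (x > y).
2*y^3 - x*y + y^2 + 2*x + 3*y

1. The degree is 3 — the shape is more complex than any degree-2 curve.
2. Checking where it meets the axes: it meets the y-axis at y = 0 (among the integer gridlines); it meets the x-axis at x = 0 (among the integer gridlines).
3. Solving for integer coefficients yields p as stated.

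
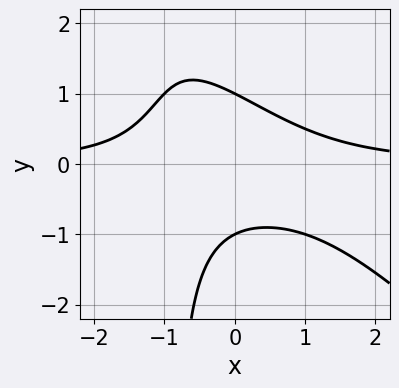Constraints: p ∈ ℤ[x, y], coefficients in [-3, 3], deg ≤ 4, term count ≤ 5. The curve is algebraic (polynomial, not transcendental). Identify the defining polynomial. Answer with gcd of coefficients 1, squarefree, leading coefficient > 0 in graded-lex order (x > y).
(a) deg p = 3.
(b) From the axis intercepts and sections: the y-axis gridline crossings are at y ∈ {-1, 1}; the curve avoids every integer x-axis point in the box.
(c) Putting this together gives p.

x^2*y + x*y^2 + y^2 - 1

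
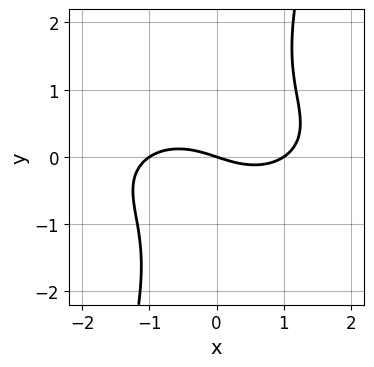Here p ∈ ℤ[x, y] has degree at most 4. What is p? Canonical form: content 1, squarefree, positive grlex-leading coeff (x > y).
1. Degree: a generic line meets the curve in up to 3 points, so deg p = 3.
2. Observable constraints: it crosses the y-axis at the gridline y = 0; the x-axis gridline crossings are at x ∈ {-1, 0, 1}.
3. Solving for integer coefficients yields p as stated.

x^3 + 3*x*y^2 - y^3 - x - 3*y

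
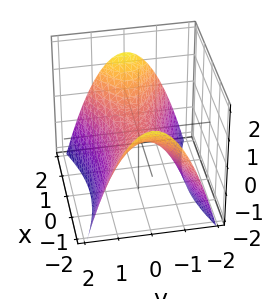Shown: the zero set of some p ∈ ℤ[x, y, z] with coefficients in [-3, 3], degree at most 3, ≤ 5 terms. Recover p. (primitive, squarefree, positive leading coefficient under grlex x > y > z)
x^2 - 3*y^2 - 3*z

Degree: a hyperbolic paraboloid; a quadric, so deg p = 2.
Symmetries: the x ↦ −x reflection is a symmetry, so x appears only in even powers; the y ↦ −y reflection is a symmetry, so y appears only in even powers.
From the visible intercepts: one z-axis crossing is at z = 0; it meets the x-axis at x = 0 (among the integer gridlines); one y-axis crossing is at y = 0.
Fitting integer coefficients to these (and the overall shape) gives p.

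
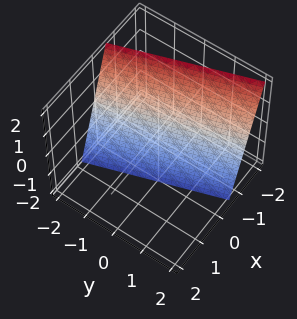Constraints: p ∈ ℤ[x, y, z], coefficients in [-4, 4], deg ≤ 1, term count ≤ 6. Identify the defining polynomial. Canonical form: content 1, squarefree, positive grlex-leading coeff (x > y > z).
3*x + y + z + 2

(a) deg p = 1.
(b) Reading off the gridlines: one y-axis crossing is at y = -2; it meets the z-axis at z = -2 (among the integer gridlines).
(c) Matching integer coefficients to the picture gives p.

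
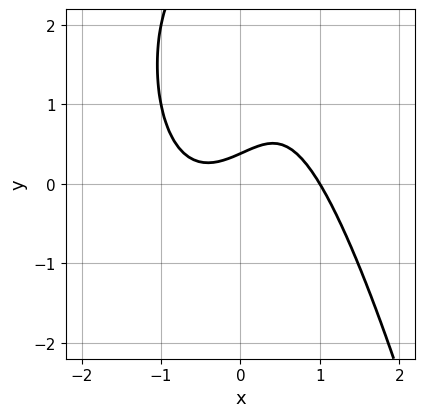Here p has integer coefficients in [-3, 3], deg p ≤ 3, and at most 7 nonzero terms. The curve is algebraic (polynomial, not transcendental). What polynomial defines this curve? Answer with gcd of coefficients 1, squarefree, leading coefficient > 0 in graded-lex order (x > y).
2*x^3 - y^2 - x + 3*y - 1

First, deg p = 3.
Next, from the axis intercepts and sections: it meets the x-axis at x = 1 (among the integer gridlines).
Finally, the integer polynomial consistent with all of this is the stated p.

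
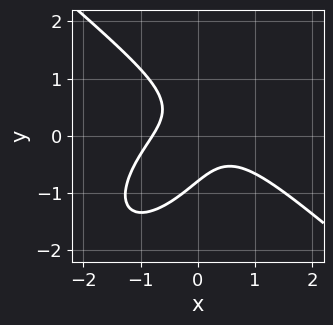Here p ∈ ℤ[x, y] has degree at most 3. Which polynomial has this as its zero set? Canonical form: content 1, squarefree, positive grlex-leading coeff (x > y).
2*x^3 - x*y^2 + 2*y^3 + 3*x*y + 1

The degree is 3 — the shape is more complex than any degree-2 curve.
Solving for integer coefficients yields p as stated.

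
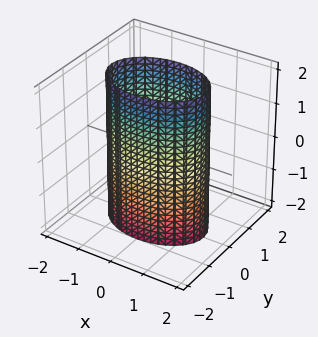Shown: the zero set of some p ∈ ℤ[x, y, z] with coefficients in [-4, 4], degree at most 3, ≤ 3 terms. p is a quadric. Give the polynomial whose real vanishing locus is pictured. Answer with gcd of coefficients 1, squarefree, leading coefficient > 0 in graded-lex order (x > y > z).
x^2 + 2*y^2 - 2

1. Degree: constant cross-section along one axis; a quadric, so deg p = 2.
2. Symmetries: the y ↦ −y reflection is a symmetry, so y appears only in even powers; mirror symmetry z ↦ −z ⇒ only even powers of z; the x ↦ −x reflection is a symmetry, so x appears only in even powers.
3. From the axis intercepts and sections: the y-axis gridline crossings are at y ∈ {-1, 1}; it misses every integer gridline on the z-axis.
4. Matching integer coefficients to the picture gives p.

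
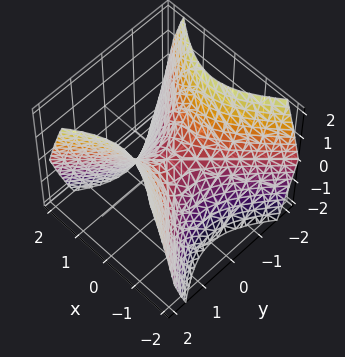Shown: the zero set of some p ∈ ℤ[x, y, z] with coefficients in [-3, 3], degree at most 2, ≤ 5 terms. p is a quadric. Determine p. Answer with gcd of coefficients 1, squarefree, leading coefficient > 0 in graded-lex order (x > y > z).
x^2 - y^2 + z

(a) The degree is 2 — a hyperbolic paraboloid; a quadric.
(b) Symmetries: the x ↦ −x reflection is a symmetry, so x appears only in even powers; it's symmetric under y → −y, forcing even powers of y.
(c) Observable constraints: it meets the x-axis at x = 0 (among the integer gridlines); one z-axis crossing is at z = 0; it crosses the y-axis at the gridline y = 0.
(d) Solving for integer coefficients yields p as stated.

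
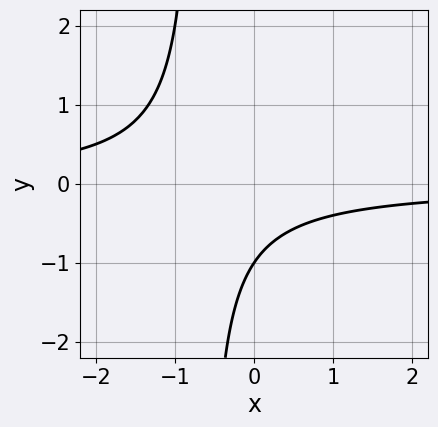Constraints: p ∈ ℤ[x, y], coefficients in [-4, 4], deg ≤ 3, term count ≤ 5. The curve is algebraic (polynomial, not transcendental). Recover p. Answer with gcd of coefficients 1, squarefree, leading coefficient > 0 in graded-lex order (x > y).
3*x*y + 2*y + 2

First, deg p = 2. A generic line meets the curve in up to 2 points.
Next, from the visible intercepts: one y-axis crossing is at y = -1; it misses every integer gridline on the x-axis.
Finally, these observations pin down the coefficients.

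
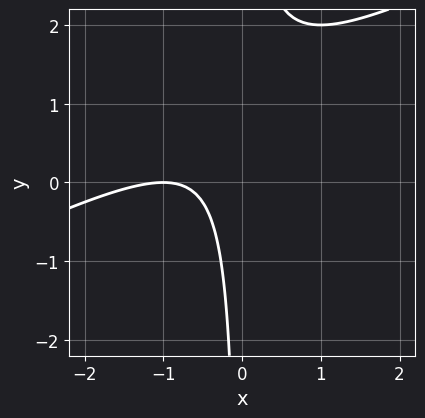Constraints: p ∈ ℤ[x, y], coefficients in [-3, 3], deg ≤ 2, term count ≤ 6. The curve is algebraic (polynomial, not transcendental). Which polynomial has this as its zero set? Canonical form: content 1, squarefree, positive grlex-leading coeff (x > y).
x^2 - 2*x*y + 2*x + 1

First, degree: no degree-1 curve has this shape, so deg p = 2.
Then, observable constraints: no y-intercept at any integer in the box; it crosses the x-axis at the gridline x = -1.
Finally, the integer polynomial consistent with all of this is the stated p.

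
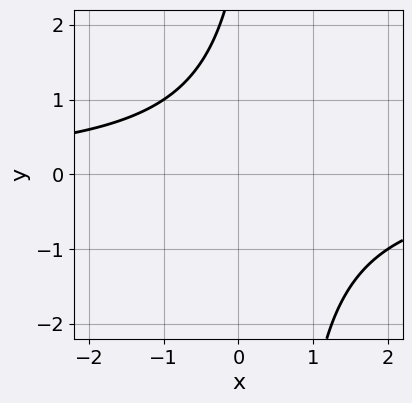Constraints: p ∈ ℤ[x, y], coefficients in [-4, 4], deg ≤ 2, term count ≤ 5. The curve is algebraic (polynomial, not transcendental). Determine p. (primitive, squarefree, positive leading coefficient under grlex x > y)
2*x*y - y + 3

(a) deg p = 2. No degree-1 curve has this shape.
(b) From the visible intercepts: no y-intercept at any integer in the box; no x-intercept at any integer in the box.
(c) Fitting integer coefficients to these (and the overall shape) gives p.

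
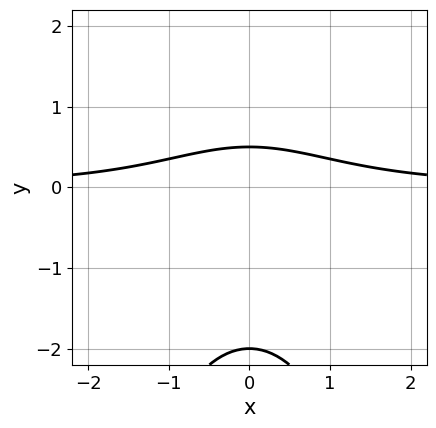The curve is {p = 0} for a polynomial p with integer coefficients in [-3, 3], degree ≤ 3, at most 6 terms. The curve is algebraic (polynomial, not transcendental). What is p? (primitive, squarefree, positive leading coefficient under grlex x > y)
The degree is 3 — the shape is more complex than any degree-2 curve.
Symmetries: the x ↦ −x reflection is a symmetry, so x appears only in even powers.
Against the integer gridlines: one y-axis crossing is at y = -2; it misses every integer gridline on the x-axis.
Matching integer coefficients to the picture gives p.

2*x^2*y + 2*y^2 + 3*y - 2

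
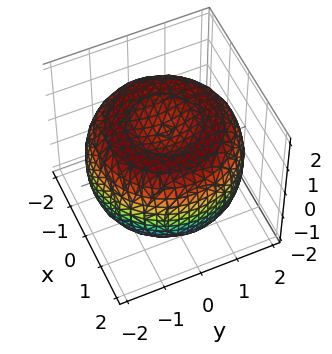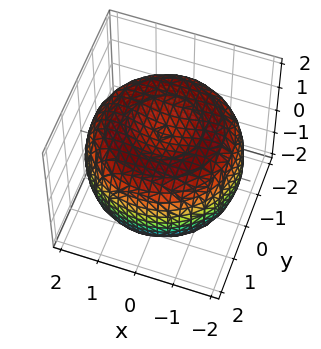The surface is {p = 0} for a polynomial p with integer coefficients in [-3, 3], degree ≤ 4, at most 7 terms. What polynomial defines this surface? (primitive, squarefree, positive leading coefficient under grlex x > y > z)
x^4 + 2*x^2*y^2 + y^4 - 3*x^2 - 3*y^2 + 3*z^2 - 3

(a) deg p = 4. A generic line meets the surface in up to 4 points.
(b) Symmetries: every cross-section ⟂ z is a circle, so x, y appear only via x² + y².
(c) Checking where it meets the axes: a circular section at z = -1 has radius between 1 and 2; among the integer gridlines, it crosses the z-axis at z ∈ {-1, 1}.
(d) These observations pin down the coefficients.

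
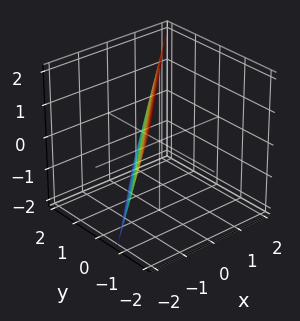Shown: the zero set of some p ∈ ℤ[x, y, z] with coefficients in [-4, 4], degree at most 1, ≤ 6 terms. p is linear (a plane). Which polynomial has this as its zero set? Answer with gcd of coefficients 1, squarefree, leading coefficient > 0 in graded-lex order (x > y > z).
3*x - 3*y - z + 2

First, deg p = 1.
Next, against the integer gridlines: it meets the z-axis at z = 2 (among the integer gridlines).
Finally, putting this together gives p.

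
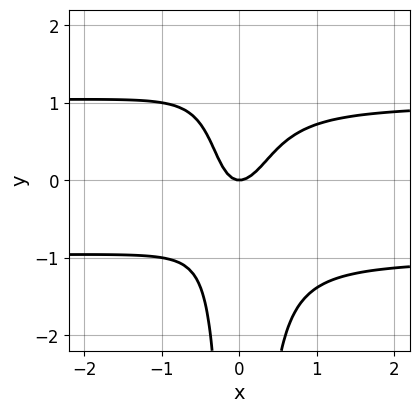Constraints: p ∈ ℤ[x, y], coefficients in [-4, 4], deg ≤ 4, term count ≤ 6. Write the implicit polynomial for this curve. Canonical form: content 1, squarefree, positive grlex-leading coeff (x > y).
3*x^2*y^2 - 3*x^2 + x*y + y

1. The degree is 4 — a generic line meets the curve in up to 4 points.
2. Reading off the gridlines: it meets the x-axis at x = 0 (among the integer gridlines); it meets the y-axis at y = 0 (among the integer gridlines).
3. These observations pin down the coefficients.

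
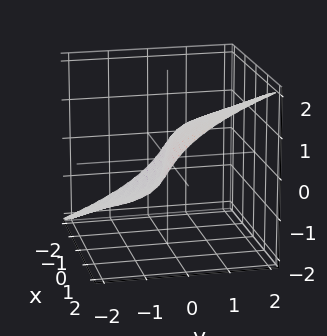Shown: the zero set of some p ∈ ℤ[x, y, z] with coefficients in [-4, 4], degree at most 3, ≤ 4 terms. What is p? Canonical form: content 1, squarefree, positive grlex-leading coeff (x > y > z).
1. The degree is 3 — no degree-2 surface has this shape.
2. Against the integer gridlines: it crosses the z-axis at the gridline z = 0; it crosses the x-axis at the gridline x = 0; it crosses the y-axis at the gridline y = 0.
3. Together with the visible shape, these determine p as stated.

2*x*y*z - 3*z^3 + x + 3*y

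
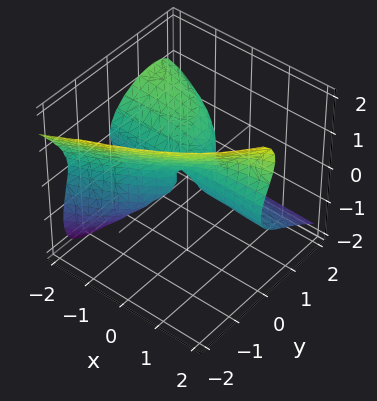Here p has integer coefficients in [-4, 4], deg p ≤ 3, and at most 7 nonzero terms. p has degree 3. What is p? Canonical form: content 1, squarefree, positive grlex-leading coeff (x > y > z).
(a) The degree is 3 — a generic line meets the surface in up to 3 points.
(b) From the visible intercepts: it meets the z-axis at z = 0 (among the integer gridlines); the visible x-axis segment lies entirely on the surface.
(c) Putting this together gives p.

2*x*z^2 - 2*y^3 - 2*z^3 - 3*x*y + 2*y^2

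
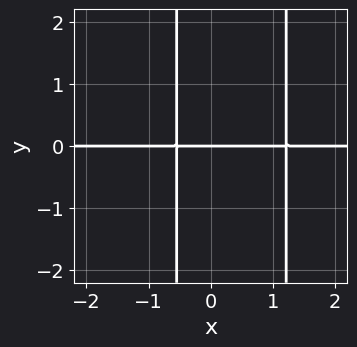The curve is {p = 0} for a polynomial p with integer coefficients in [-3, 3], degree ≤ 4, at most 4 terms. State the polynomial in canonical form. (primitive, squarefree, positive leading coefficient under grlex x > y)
3*x^2*y - 2*x*y - 2*y

1. The degree is 3 — a generic line meets the curve in up to 3 points.
2. From the visible intercepts: the visible x-axis segment lies entirely on the curve; it crosses the y-axis at the gridline y = 0.
3. Putting this together gives p.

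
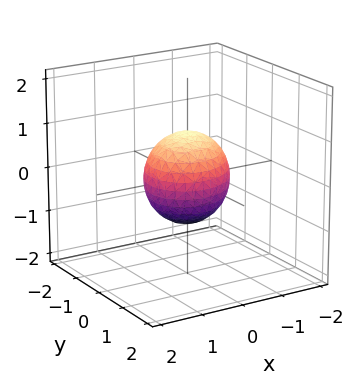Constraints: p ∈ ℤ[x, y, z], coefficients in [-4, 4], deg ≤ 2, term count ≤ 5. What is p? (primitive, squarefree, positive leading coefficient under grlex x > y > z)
3*x^2 - x*y + 3*y^2 + 3*z^2 - 3

1. Degree: a generic line meets the surface in up to 2 points, so deg p = 2.
2. From the axis intercepts and sections: among the integer gridlines, it crosses the x-axis at x ∈ {-1, 1}; the z-axis gridline crossings are at z ∈ {-1, 1}.
3. Together with the visible shape, these determine p as stated. Check: (0, 1, 0) on the y-axis lies on the surface, and p(0, 1, 0) = 0. ✓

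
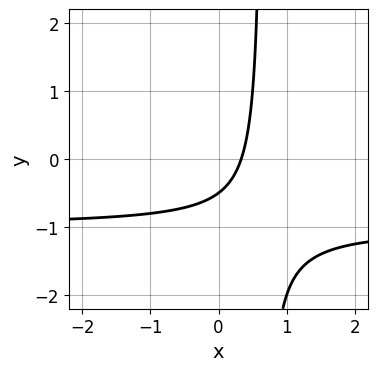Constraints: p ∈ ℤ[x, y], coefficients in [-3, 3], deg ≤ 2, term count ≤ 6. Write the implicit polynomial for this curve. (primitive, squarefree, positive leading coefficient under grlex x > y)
3*x*y + 3*x - 2*y - 1

First, the degree is 2 — no degree-1 curve has this shape.
Finally, the integer polynomial consistent with all of this is the stated p.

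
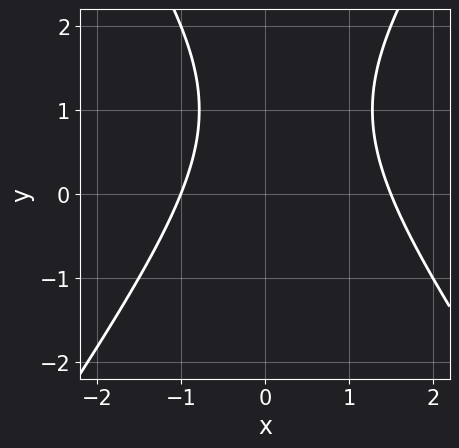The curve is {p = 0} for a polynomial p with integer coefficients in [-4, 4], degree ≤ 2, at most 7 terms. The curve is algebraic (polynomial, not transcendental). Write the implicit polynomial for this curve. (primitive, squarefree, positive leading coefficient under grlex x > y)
2*x^2 - y^2 - x + 2*y - 3

First, deg p = 2. A generic line meets the curve in up to 2 points.
Then, from the visible intercepts: no y-intercept at any integer in the box; one x-axis crossing is at x = -1.
Finally, fitting integer coefficients to these (and the overall shape) gives p.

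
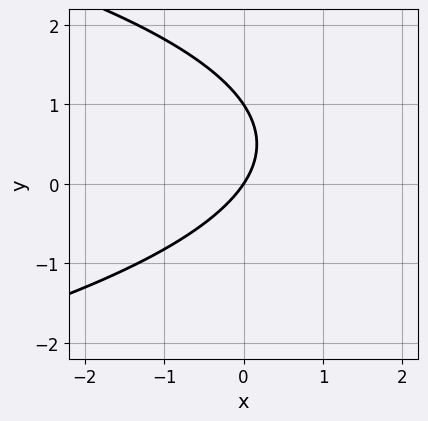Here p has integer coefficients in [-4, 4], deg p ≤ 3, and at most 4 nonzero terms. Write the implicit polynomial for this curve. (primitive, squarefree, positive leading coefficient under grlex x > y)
2*y^2 + 3*x - 2*y

First, deg p = 2.
Then, reading off the gridlines: among the integer gridlines, it crosses the y-axis at y ∈ {0, 1}; it meets the x-axis at x = 0 (among the integer gridlines).
Finally, fitting integer coefficients to these (and the overall shape) gives p.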